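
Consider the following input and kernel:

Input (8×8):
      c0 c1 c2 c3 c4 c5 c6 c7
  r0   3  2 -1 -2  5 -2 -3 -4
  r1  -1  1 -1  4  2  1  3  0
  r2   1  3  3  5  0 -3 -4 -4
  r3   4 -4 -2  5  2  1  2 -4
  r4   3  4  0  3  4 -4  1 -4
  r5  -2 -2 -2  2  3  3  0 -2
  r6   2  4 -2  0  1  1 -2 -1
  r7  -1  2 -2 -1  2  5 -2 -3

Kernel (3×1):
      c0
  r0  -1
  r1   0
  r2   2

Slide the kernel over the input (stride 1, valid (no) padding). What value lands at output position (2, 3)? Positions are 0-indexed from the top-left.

1

The receptive field on the input at this output position is [5 / 5 / 3]. Elementwise product with the kernel and sum: 5·-1 + 3·2.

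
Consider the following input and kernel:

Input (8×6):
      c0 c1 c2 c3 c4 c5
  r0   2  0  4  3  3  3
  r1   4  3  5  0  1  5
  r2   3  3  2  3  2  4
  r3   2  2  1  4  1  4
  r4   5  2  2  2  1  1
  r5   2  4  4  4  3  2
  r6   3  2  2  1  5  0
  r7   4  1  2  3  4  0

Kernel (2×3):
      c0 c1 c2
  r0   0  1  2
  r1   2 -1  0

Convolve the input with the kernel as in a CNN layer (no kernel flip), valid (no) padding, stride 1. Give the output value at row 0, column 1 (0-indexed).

The receptive field on the input at this output position is [0 4 3 / 3 5 0]. Elementwise product with the kernel and sum: 4·1 + 3·2 + 3·2 + 5·-1.

11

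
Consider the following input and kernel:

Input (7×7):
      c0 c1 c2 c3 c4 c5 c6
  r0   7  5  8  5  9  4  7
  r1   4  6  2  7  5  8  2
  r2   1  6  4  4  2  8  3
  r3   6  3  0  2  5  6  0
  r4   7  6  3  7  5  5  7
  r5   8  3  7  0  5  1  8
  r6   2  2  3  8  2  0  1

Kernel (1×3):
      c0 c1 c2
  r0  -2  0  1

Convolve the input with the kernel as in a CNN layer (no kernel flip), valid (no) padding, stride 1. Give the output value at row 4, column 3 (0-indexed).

The receptive field on the input at this output position is [7 5 5]. Elementwise product with the kernel and sum: 7·-2 + 5·1.

-9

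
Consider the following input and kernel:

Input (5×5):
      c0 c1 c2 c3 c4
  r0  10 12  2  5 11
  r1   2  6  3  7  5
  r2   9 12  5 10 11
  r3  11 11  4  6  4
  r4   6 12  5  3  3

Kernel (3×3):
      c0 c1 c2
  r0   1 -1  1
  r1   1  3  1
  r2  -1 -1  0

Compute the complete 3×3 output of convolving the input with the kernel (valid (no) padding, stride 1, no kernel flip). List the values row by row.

Output[0,0]: The receptive field on the input at this output position is [10 12 2 / 2 6 3 / 9 12 5]. Elementwise product with the kernel and sum: 10·1 + 12·-1 + 2·1 + 2·1 + 6·3 + 3·1 + 9·-1 + 12·-1.

2 20 22
27 32 37
32 29 24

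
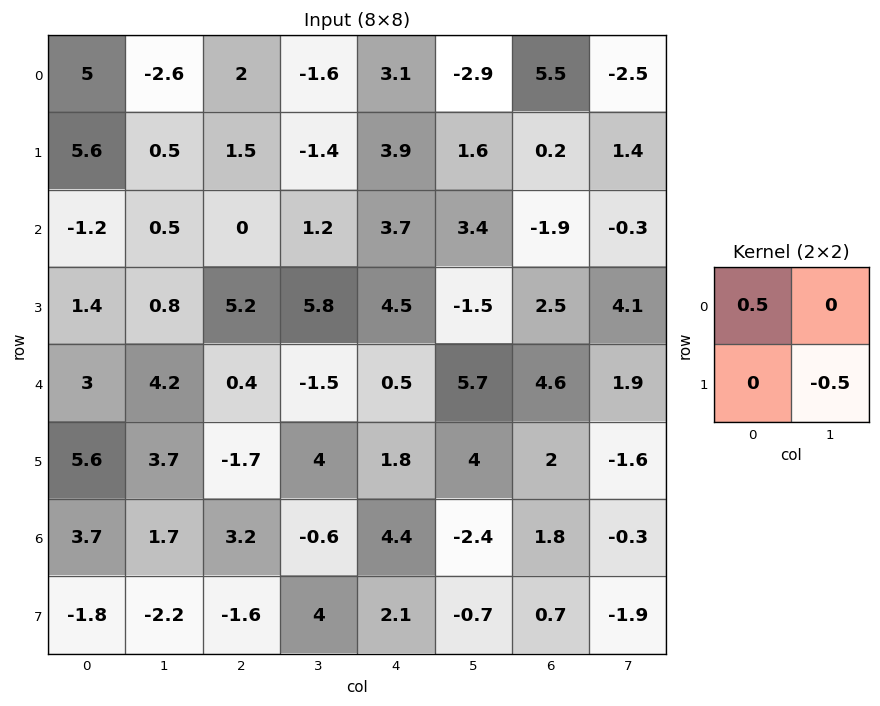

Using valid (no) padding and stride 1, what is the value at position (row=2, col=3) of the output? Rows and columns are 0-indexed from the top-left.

The receptive field on the input at this output position is [1.2 3.7 / 5.8 4.5]. Elementwise product with the kernel and sum: 1.2·0.5 + 4.5·-0.5.

-1.65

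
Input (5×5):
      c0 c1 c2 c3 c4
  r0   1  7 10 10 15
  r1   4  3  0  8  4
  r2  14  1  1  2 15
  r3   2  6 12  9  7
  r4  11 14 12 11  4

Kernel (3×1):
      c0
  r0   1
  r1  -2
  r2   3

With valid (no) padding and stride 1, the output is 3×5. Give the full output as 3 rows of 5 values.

Output[0,0]: The receptive field on the input at this output position is [1 / 4 / 14]. Elementwise product with the kernel and sum: 1·1 + 4·-2 + 14·3.

35 4 13 0 52
-18 19 34 31 -5
43 31 13 17 13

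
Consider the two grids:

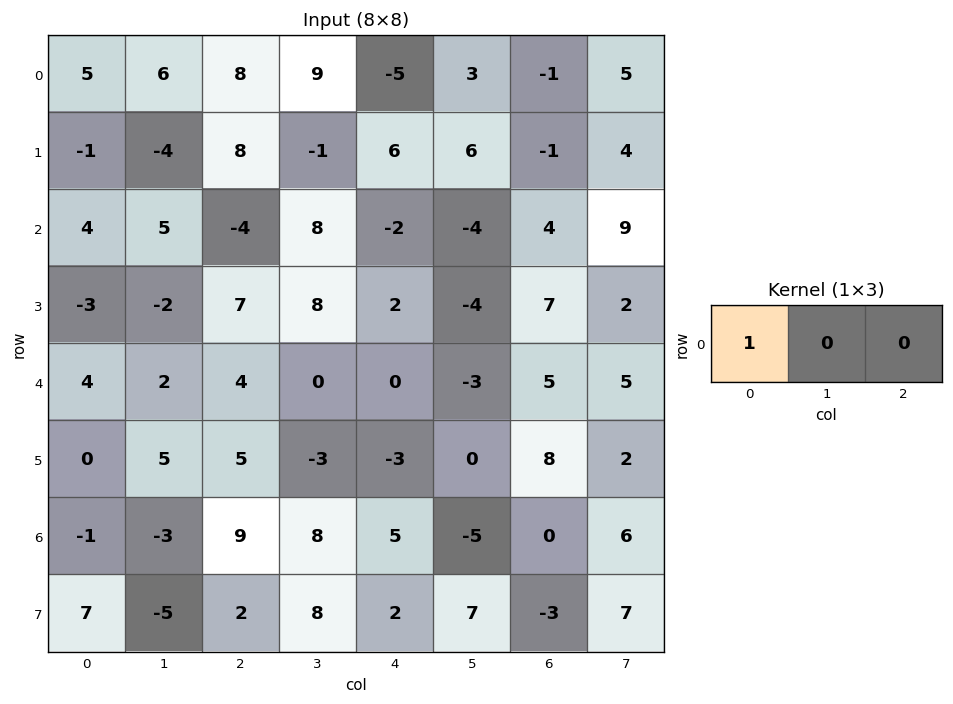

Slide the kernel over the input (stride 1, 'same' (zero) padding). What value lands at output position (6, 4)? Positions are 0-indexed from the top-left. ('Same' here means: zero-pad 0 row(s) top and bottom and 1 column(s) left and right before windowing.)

8

The receptive field on the zero-padded input at this output position is [8 5 -5]. Elementwise product with the kernel and sum: 8·1.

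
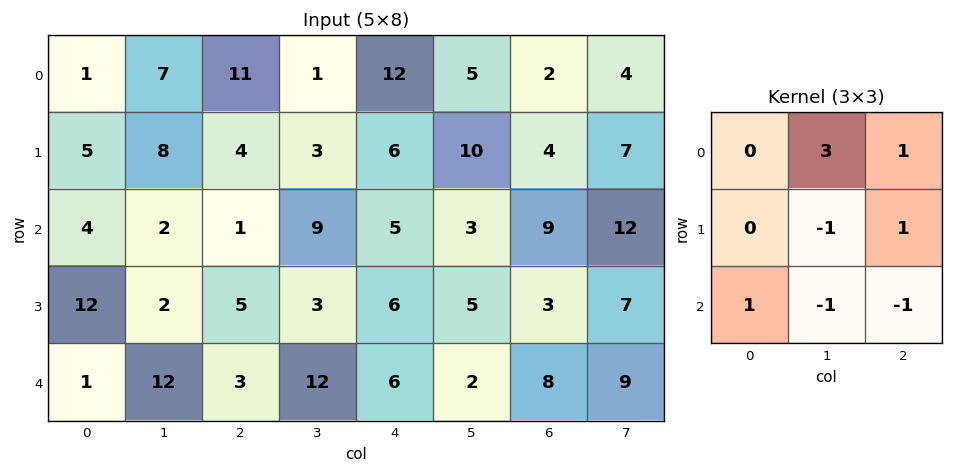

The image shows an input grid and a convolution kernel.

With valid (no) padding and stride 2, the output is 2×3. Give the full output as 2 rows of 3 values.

29 5 4
-4 20 12

Output[0,0]: The receptive field on the input at this output position is [1 7 11 / 5 8 4 / 4 2 1]. Elementwise product with the kernel and sum: 7·3 + 11·1 + 8·-1 + 4·1 + 4·1 + 2·-1 + 1·-1.
Output[0,1]: The receptive field on the input at this output position is [11 1 12 / 4 3 6 / 1 9 5]. Elementwise product with the kernel and sum: 1·3 + 12·1 + 3·-1 + 6·1 + 1·1 + 9·-1 + 5·-1.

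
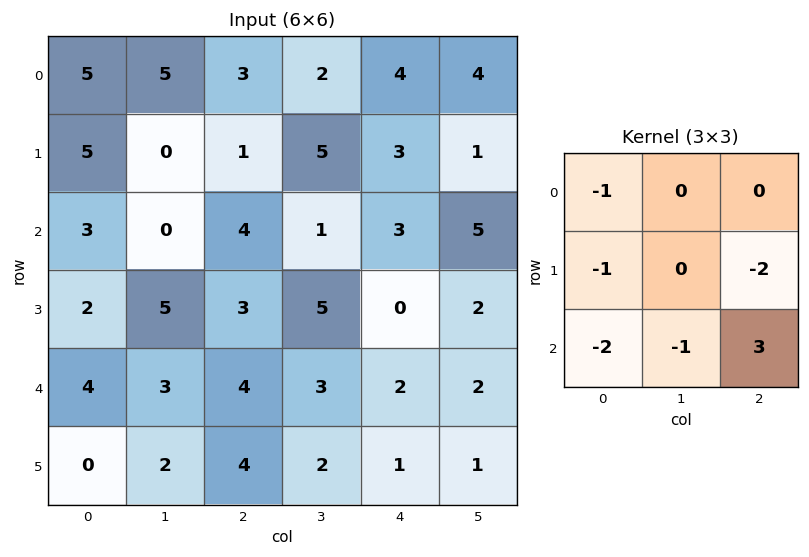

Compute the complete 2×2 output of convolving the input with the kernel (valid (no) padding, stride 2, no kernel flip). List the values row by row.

Output[0,0]: The receptive field on the input at this output position is [5 5 3 / 5 0 1 / 3 0 4]. Elementwise product with the kernel and sum: 5·-1 + 5·-1 + 1·-2 + 3·-2 + 0·-1 + 4·3.

-6 -10
-10 -12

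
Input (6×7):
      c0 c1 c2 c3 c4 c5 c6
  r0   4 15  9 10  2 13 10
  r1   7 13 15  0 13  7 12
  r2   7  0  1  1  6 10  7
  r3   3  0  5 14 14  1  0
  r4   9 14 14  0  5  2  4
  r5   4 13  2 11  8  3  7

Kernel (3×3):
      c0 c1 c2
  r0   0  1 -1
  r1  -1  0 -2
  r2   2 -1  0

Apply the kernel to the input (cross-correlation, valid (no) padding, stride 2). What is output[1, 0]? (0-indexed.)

The receptive field on the input at this output position is [7 0 1 / 3 0 5 / 9 14 14]. Elementwise product with the kernel and sum: 0·1 + 1·-1 + 3·-1 + 5·-2 + 9·2 + 14·-1.

-10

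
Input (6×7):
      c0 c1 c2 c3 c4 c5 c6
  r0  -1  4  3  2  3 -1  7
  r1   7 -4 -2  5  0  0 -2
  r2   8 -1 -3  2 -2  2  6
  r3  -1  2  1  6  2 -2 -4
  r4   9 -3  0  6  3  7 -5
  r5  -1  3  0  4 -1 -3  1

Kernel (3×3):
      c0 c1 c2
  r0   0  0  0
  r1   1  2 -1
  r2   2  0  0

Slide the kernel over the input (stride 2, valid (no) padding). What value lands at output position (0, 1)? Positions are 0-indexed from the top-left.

2

The receptive field on the input at this output position is [3 2 3 / -2 5 0 / -3 2 -2]. Elementwise product with the kernel and sum: -2·1 + 5·2 + 0·-1 + -3·2.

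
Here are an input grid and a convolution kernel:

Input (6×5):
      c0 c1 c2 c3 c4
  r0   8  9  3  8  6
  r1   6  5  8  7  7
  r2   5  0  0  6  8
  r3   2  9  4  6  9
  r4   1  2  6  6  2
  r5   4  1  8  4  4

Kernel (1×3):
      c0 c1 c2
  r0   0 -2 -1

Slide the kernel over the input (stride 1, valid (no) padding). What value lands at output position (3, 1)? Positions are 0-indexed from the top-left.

The receptive field on the input at this output position is [9 4 6]. Elementwise product with the kernel and sum: 4·-2 + 6·-1.

-14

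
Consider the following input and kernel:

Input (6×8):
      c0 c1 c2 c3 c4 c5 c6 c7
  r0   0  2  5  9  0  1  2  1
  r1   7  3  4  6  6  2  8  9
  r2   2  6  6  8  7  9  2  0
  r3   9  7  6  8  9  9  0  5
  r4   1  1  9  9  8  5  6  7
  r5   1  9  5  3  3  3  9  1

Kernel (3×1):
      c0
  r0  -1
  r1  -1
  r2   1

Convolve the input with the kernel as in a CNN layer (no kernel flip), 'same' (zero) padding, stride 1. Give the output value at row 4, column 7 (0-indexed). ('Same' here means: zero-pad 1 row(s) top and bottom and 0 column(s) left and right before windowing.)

-11

The receptive field on the zero-padded input at this output position is [5 / 7 / 1]. Elementwise product with the kernel and sum: 5·-1 + 7·-1 + 1·1.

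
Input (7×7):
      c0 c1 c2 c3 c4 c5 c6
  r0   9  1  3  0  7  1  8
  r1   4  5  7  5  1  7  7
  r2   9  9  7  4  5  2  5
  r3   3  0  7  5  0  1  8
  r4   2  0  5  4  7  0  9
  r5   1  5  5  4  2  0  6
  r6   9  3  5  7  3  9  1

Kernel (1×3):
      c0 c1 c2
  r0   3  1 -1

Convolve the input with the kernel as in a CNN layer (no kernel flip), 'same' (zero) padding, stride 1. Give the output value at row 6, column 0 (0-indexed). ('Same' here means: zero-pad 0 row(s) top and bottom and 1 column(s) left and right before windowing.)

The receptive field on the zero-padded input at this output position is [0 9 3]. Elementwise product with the kernel and sum: 0·3 + 9·1 + 3·-1.

6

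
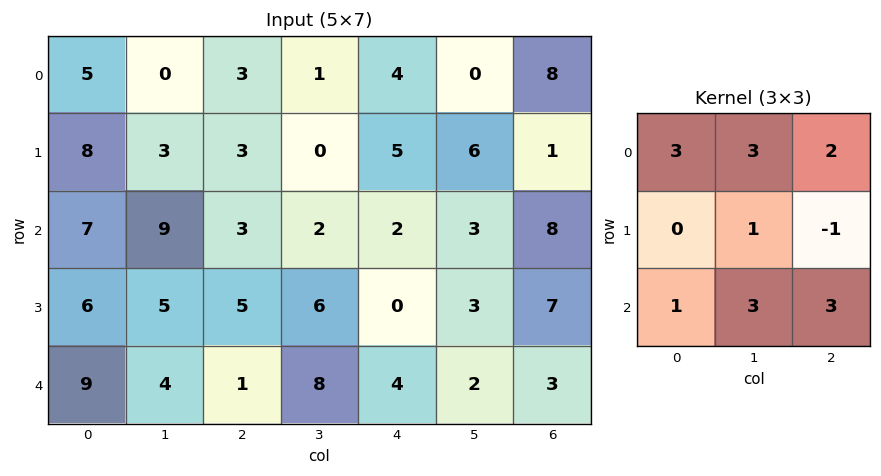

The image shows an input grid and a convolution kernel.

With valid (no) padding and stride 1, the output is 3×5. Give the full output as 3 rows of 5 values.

64 38 30 31 68
81 57 42 41 60
78 70 62 41 46

Output[0,0]: The receptive field on the input at this output position is [5 0 3 / 8 3 3 / 7 9 3]. Elementwise product with the kernel and sum: 5·3 + 0·3 + 3·2 + 3·1 + 3·-1 + 7·1 + 9·3 + 3·3.
Output[0,1]: The receptive field on the input at this output position is [0 3 1 / 3 3 0 / 9 3 2]. Elementwise product with the kernel and sum: 0·3 + 3·3 + 1·2 + 3·1 + 0·-1 + 9·1 + 3·3 + 2·3.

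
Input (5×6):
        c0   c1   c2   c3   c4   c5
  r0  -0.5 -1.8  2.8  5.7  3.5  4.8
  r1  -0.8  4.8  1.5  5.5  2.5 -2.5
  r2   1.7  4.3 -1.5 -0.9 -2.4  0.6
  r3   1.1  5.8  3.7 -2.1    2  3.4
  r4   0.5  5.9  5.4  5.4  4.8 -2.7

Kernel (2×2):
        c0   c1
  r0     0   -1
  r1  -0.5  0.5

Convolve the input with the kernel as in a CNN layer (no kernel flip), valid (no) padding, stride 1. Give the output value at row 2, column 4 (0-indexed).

The receptive field on the input at this output position is [-2.4 0.6 / 2 3.4]. Elementwise product with the kernel and sum: 0.6·-1 + 2·-0.5 + 3.4·0.5.

0.1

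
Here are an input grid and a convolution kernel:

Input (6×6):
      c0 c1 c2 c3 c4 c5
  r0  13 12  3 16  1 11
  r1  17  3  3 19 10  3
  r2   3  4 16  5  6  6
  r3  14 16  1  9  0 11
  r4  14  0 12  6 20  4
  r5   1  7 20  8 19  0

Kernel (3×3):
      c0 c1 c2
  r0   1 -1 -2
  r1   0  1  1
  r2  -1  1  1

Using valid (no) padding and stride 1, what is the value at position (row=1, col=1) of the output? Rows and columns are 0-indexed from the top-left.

-23

The receptive field on the input at this output position is [3 3 19 / 4 16 5 / 16 1 9]. Elementwise product with the kernel and sum: 3·1 + 3·-1 + 19·-2 + 16·1 + 5·1 + 16·-1 + 1·1 + 9·1.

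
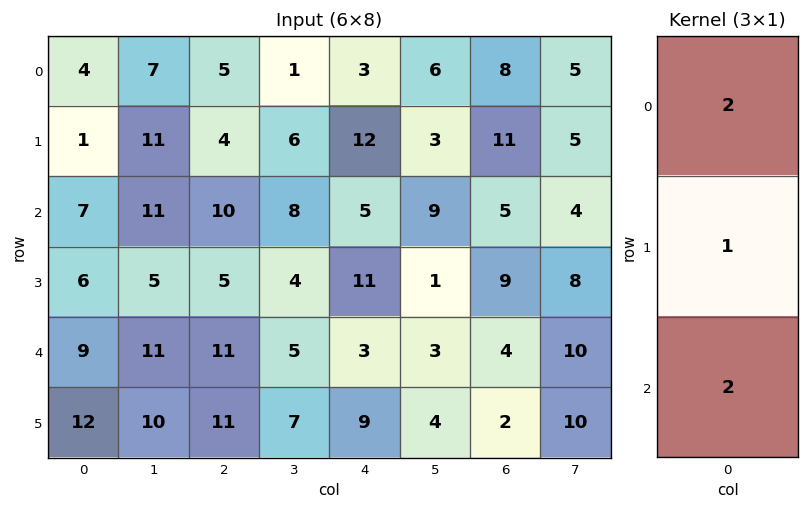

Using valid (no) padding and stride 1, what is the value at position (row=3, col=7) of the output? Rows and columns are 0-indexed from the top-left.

The receptive field on the input at this output position is [8 / 10 / 10]. Elementwise product with the kernel and sum: 8·2 + 10·1 + 10·2.

46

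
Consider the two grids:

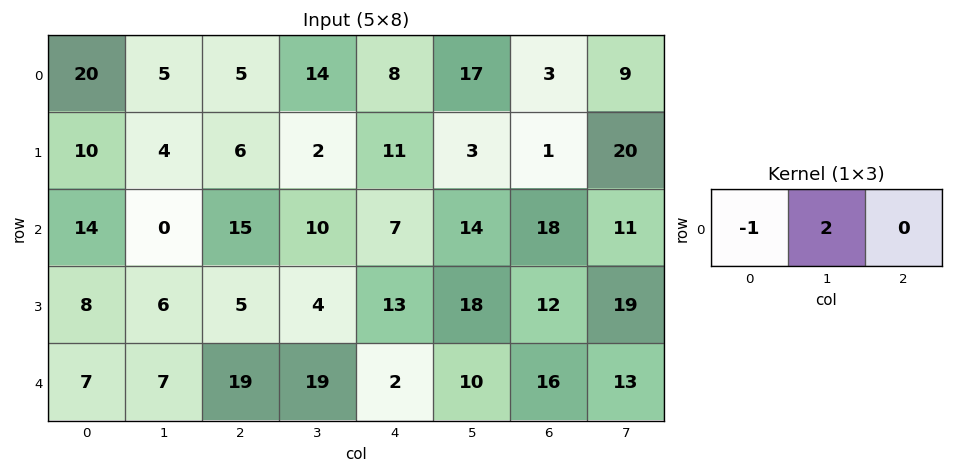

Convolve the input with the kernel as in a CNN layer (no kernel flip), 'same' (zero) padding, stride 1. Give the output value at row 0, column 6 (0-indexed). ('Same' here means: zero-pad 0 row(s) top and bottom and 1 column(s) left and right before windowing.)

The receptive field on the zero-padded input at this output position is [17 3 9]. Elementwise product with the kernel and sum: 17·-1 + 3·2.

-11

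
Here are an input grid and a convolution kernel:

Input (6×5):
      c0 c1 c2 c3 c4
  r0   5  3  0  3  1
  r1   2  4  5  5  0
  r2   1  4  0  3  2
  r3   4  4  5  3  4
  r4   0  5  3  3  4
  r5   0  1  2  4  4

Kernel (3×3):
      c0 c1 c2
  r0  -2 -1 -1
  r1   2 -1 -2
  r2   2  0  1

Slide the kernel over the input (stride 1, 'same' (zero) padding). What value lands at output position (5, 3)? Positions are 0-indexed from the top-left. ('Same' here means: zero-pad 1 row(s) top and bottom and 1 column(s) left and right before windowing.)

-21

The receptive field on the zero-padded input at this output position is [3 3 4 / 2 4 4 / 0 0 0]. Elementwise product with the kernel and sum: 3·-2 + 3·-1 + 4·-1 + 2·2 + 4·-1 + 4·-2 + 0·2 + 0·1.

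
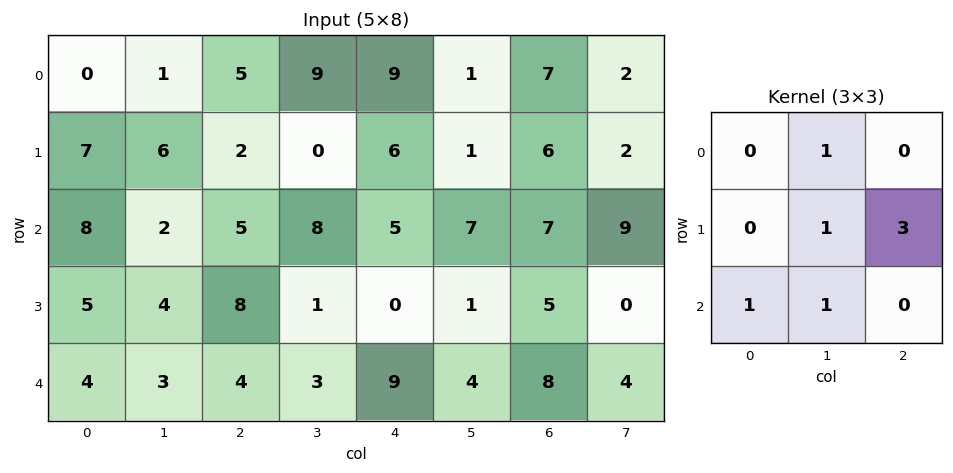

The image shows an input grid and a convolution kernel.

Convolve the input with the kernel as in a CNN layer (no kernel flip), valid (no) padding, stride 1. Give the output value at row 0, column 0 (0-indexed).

The receptive field on the input at this output position is [0 1 5 / 7 6 2 / 8 2 5]. Elementwise product with the kernel and sum: 1·1 + 6·1 + 2·3 + 8·1 + 2·1.

23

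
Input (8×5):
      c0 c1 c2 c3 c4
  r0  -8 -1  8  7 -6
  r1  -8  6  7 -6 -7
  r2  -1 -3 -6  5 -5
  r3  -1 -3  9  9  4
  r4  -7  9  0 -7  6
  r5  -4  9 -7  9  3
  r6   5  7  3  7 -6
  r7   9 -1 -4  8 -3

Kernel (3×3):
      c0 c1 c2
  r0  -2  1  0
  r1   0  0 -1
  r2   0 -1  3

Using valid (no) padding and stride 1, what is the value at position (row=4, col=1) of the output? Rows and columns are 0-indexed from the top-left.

-9

The receptive field on the input at this output position is [9 0 -7 / 9 -7 9 / 7 3 7]. Elementwise product with the kernel and sum: 9·-2 + 0·1 + 9·-1 + 3·-1 + 7·3.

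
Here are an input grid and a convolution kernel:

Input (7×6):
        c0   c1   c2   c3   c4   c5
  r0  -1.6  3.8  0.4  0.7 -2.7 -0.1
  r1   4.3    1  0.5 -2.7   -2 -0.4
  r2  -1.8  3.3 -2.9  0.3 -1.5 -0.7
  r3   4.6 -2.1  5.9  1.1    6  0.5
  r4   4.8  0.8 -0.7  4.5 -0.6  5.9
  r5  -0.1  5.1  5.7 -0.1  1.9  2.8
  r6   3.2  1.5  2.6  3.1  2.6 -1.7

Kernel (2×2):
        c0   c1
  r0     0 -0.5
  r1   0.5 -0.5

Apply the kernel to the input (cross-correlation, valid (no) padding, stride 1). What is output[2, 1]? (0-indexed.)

The receptive field on the input at this output position is [3.3 -2.9 / -2.1 5.9]. Elementwise product with the kernel and sum: -2.9·-0.5 + -2.1·0.5 + 5.9·-0.5.

-2.55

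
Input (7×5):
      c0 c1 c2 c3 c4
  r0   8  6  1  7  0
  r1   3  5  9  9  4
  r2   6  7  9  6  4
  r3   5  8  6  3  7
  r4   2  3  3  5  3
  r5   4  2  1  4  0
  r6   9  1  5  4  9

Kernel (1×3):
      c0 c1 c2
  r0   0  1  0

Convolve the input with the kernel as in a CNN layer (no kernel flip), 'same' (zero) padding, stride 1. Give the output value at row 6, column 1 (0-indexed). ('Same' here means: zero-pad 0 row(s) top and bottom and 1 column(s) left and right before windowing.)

The receptive field on the zero-padded input at this output position is [9 1 5]. Elementwise product with the kernel and sum: 1·1.

1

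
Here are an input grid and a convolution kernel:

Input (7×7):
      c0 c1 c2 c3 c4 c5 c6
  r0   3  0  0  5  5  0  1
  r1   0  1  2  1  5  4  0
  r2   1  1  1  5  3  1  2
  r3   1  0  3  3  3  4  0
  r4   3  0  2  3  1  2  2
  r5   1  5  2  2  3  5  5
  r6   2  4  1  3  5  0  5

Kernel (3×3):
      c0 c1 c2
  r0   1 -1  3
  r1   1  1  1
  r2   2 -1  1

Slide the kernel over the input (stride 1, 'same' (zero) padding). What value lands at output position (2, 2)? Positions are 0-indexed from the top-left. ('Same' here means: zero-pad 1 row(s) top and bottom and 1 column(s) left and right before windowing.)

The receptive field on the zero-padded input at this output position is [1 2 1 / 1 1 5 / 0 3 3]. Elementwise product with the kernel and sum: 1·1 + 2·-1 + 1·3 + 1·1 + 1·1 + 5·1 + 0·2 + 3·-1 + 3·1.

9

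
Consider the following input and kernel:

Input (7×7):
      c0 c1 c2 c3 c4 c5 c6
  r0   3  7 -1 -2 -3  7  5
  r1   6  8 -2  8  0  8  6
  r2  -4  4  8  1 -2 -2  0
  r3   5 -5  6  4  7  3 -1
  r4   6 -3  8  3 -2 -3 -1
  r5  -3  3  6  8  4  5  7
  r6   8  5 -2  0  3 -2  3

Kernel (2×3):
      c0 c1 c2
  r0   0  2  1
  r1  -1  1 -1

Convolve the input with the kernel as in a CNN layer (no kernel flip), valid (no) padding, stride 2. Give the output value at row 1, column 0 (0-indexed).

The receptive field on the input at this output position is [-4 4 8 / 5 -5 6]. Elementwise product with the kernel and sum: 4·2 + 8·1 + 5·-1 + -5·1 + 6·-1.

0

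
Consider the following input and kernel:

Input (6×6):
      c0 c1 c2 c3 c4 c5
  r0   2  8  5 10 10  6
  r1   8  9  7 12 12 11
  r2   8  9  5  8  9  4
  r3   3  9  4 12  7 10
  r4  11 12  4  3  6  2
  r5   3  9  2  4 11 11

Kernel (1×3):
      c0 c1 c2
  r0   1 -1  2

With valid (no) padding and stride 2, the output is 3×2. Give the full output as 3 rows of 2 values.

Output[0,0]: The receptive field on the input at this output position is [2 8 5]. Elementwise product with the kernel and sum: 2·1 + 8·-1 + 5·2.
Output[0,1]: The receptive field on the input at this output position is [5 10 10]. Elementwise product with the kernel and sum: 5·1 + 10·-1 + 10·2.

4 15
9 15
7 13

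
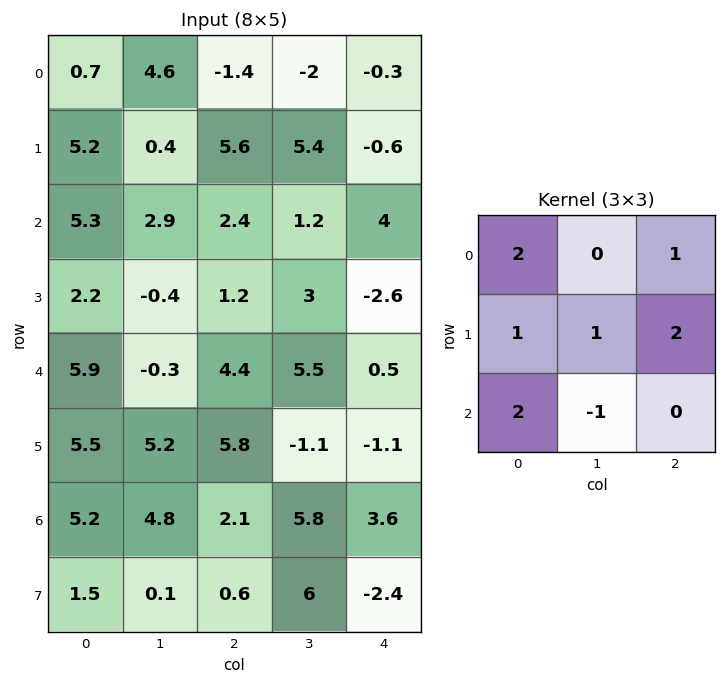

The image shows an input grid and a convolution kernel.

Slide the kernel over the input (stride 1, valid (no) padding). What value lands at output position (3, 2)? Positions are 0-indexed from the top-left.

23.4

The receptive field on the input at this output position is [1.2 3 -2.6 / 4.4 5.5 0.5 / 5.8 -1.1 -1.1]. Elementwise product with the kernel and sum: 1.2·2 + -2.6·1 + 4.4·1 + 5.5·1 + 0.5·2 + 5.8·2 + -1.1·-1.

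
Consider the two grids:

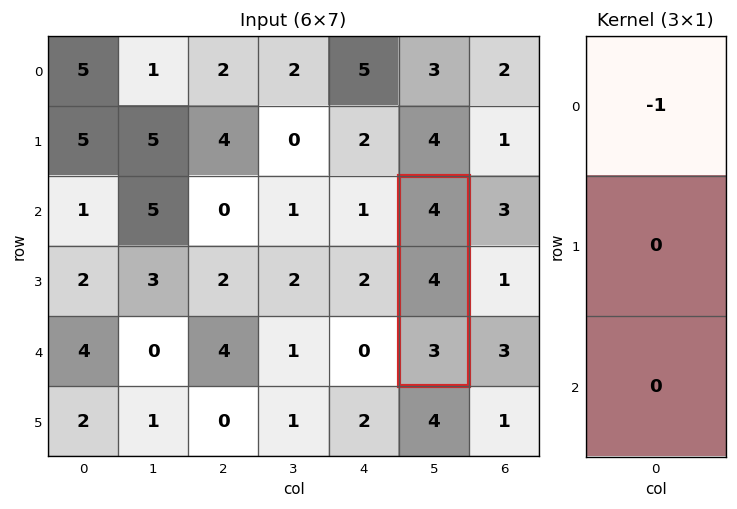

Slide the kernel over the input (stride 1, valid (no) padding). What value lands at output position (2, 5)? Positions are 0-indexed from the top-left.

-4

The receptive field on the input at this output position is [4 / 4 / 3]. Elementwise product with the kernel and sum: 4·-1.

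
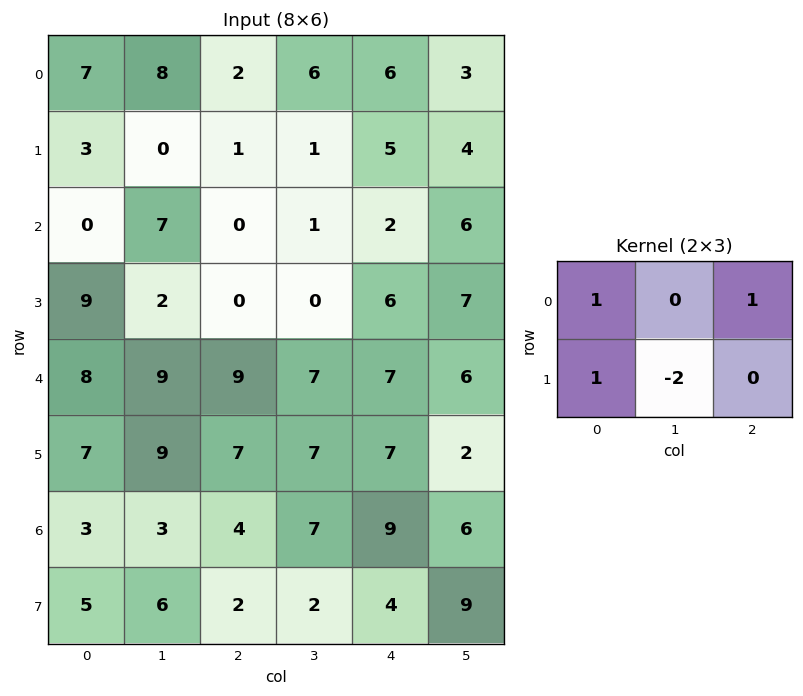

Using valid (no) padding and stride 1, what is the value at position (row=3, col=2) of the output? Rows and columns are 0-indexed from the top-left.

1

The receptive field on the input at this output position is [0 0 6 / 9 7 7]. Elementwise product with the kernel and sum: 0·1 + 6·1 + 9·1 + 7·-2.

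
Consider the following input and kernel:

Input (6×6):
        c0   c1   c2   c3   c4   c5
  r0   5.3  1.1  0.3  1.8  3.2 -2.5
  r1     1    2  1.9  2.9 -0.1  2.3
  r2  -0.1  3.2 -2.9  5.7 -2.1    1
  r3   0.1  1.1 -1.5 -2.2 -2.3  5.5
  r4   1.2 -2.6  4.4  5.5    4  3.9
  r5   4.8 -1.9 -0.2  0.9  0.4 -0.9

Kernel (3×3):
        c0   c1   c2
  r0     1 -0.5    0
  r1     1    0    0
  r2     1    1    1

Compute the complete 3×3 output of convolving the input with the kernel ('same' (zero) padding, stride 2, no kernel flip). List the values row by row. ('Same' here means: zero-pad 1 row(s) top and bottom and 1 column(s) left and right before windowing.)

Output[0,0]: The receptive field on the zero-padded input at this output position is [0 0 0 / 0 5.3 1.1 / 0 1 2]. Elementwise product with the kernel and sum: 0·1 + 0·-0.5 + 0·1 + 0·1 + 1·1 + 2·1.

3 7.9 6.9
0.7 1.65 9.65
2.85 -1.95 4.85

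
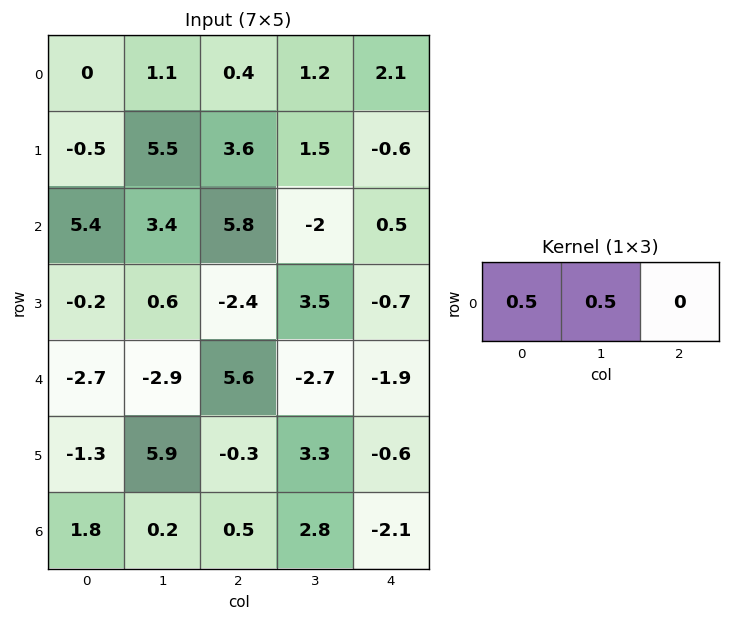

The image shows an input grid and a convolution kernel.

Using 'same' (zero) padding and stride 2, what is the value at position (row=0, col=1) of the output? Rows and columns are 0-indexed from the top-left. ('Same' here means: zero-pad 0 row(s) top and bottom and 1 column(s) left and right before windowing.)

0.75

The receptive field on the zero-padded input at this output position is [1.1 0.4 1.2]. Elementwise product with the kernel and sum: 1.1·0.5 + 0.4·0.5.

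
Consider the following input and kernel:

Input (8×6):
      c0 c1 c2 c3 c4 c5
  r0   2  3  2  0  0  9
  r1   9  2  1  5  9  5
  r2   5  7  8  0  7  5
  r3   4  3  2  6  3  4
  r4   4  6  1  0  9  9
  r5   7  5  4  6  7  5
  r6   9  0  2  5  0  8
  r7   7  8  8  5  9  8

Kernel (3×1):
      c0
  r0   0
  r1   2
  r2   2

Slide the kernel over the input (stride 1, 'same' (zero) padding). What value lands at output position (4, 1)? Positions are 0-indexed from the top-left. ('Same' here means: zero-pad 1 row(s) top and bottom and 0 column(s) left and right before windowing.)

22

The receptive field on the zero-padded input at this output position is [3 / 6 / 5]. Elementwise product with the kernel and sum: 6·2 + 5·2.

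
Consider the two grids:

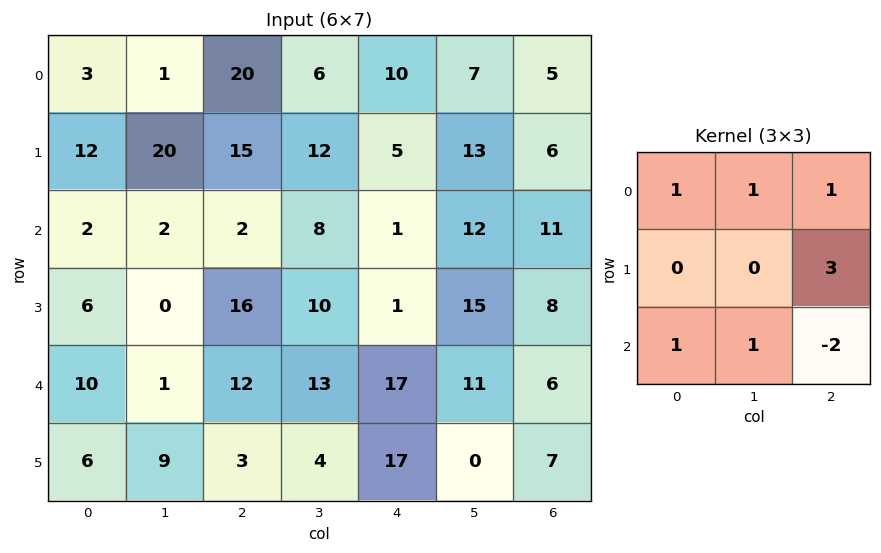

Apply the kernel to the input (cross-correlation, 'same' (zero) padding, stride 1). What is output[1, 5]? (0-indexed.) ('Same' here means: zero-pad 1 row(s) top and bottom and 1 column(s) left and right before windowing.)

31

The receptive field on the zero-padded input at this output position is [10 7 5 / 5 13 6 / 1 12 11]. Elementwise product with the kernel and sum: 10·1 + 7·1 + 5·1 + 6·3 + 1·1 + 12·1 + 11·-2.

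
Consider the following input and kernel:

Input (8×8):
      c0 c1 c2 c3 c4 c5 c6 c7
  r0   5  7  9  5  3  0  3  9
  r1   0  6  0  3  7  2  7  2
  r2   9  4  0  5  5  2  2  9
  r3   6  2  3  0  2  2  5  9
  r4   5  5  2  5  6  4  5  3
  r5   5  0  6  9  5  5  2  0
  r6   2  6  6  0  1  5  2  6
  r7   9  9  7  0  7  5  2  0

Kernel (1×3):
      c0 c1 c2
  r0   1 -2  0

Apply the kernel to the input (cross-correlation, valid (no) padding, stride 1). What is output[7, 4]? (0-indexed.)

-3

The receptive field on the input at this output position is [7 5 2]. Elementwise product with the kernel and sum: 7·1 + 5·-2.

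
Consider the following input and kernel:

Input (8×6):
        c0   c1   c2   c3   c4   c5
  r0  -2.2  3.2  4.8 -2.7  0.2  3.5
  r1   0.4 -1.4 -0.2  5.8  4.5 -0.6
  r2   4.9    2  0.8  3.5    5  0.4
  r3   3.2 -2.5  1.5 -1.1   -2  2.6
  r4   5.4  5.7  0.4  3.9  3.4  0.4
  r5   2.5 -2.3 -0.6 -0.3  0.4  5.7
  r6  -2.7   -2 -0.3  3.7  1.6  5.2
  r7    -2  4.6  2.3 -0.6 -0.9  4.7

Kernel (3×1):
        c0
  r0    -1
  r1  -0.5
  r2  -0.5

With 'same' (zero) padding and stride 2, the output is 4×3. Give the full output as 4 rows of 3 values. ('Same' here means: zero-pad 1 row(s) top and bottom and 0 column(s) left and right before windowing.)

Output[0,0]: The receptive field on the zero-padded input at this output position is [0 / -2.2 / 0.4]. Elementwise product with the kernel and sum: 0·-1 + -2.2·-0.5 + 0.4·-0.5.
Output[0,1]: The receptive field on the zero-padded input at this output position is [0 / 4.8 / -0.2]. Elementwise product with the kernel and sum: 0·-1 + 4.8·-0.5 + -0.2·-0.5.

0.9 -2.3 -2.35
-4.45 -0.95 -6
-7.15 -1.4 0.1
-0.15 -0.4 -0.75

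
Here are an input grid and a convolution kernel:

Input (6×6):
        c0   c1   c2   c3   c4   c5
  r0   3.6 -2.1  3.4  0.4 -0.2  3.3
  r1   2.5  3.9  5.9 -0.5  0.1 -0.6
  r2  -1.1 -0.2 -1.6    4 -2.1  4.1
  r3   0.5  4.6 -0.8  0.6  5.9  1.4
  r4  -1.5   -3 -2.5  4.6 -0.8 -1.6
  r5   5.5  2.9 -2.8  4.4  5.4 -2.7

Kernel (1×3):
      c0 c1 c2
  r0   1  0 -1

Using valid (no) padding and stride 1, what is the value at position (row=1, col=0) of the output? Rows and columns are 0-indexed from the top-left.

-3.4

The receptive field on the input at this output position is [2.5 3.9 5.9]. Elementwise product with the kernel and sum: 2.5·1 + 5.9·-1.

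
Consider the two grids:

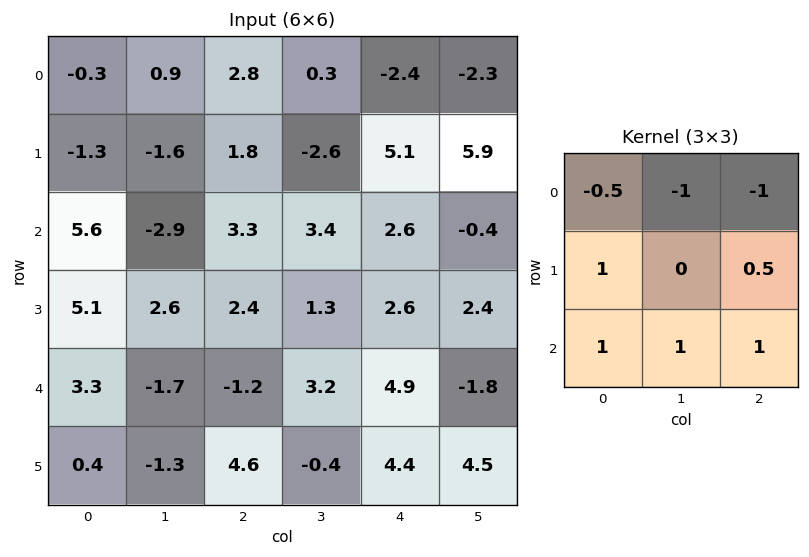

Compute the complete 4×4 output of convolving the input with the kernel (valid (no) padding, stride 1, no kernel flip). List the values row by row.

Output[0,0]: The receptive field on the input at this output position is [-0.3 0.9 2.8 / -1.3 -1.6 1.8 / 5.6 -2.9 3.3]. Elementwise product with the kernel and sum: -0.3·-0.5 + 0.9·-1 + 2.8·-1 + -1.3·1 + 1.8·0.5 + 5.6·1 + -2.9·1 + 3.3·1.

2.05 -2.65 14.35 10.5
17.8 6.7 7.5 -0.2
3.5 -1.7 2.95 4.9
-1.15 -2.2 4.75 5.15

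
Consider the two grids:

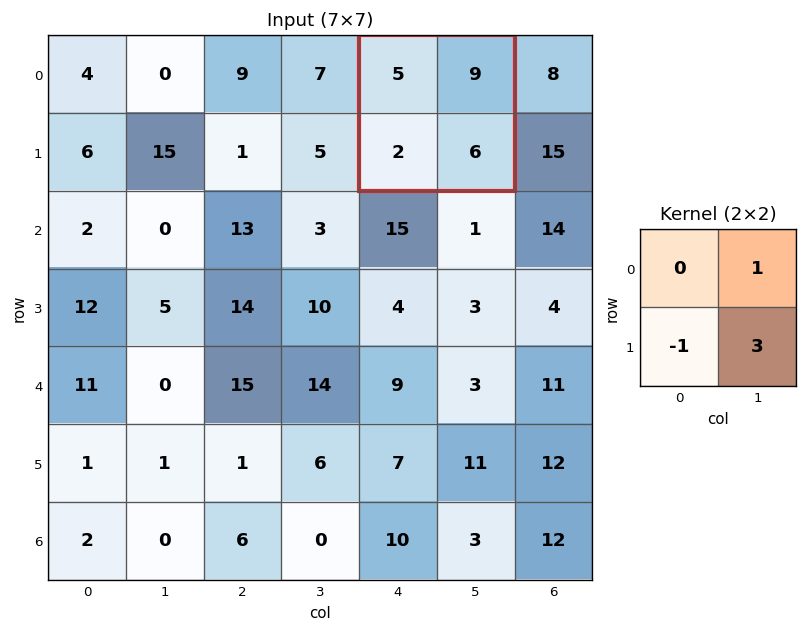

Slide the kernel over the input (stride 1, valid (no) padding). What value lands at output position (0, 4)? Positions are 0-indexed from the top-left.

The receptive field on the input at this output position is [5 9 / 2 6]. Elementwise product with the kernel and sum: 9·1 + 2·-1 + 6·3.

25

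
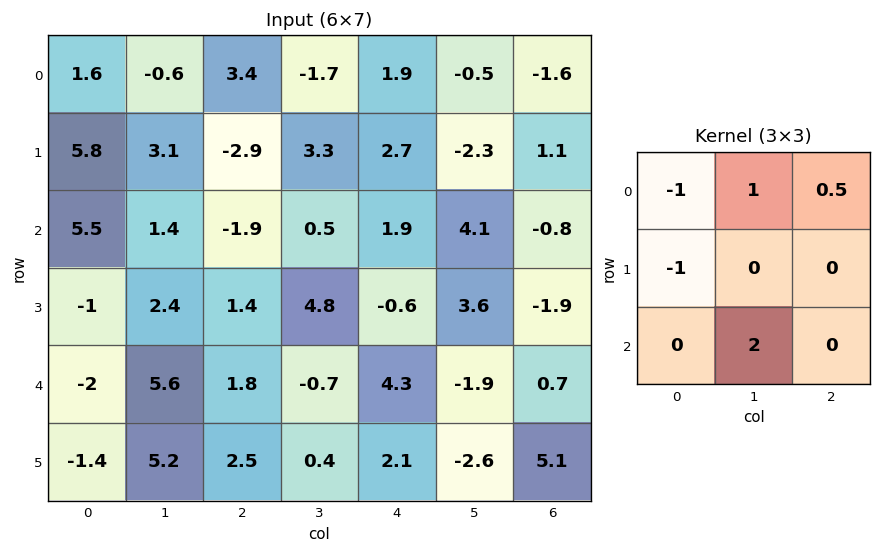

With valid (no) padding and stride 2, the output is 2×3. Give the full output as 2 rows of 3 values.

-3.5 -0.25 2.3
7.15 0.55 -1.4

Output[0,0]: The receptive field on the input at this output position is [1.6 -0.6 3.4 / 5.8 3.1 -2.9 / 5.5 1.4 -1.9]. Elementwise product with the kernel and sum: 1.6·-1 + -0.6·1 + 3.4·0.5 + 5.8·-1 + 1.4·2.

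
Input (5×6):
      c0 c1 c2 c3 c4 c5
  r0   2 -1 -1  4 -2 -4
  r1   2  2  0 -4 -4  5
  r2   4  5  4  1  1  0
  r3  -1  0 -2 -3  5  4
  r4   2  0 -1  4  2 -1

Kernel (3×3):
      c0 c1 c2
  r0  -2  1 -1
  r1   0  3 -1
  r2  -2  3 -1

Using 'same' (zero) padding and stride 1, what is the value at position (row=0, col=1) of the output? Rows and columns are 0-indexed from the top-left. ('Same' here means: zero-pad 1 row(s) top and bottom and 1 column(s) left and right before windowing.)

0

The receptive field on the zero-padded input at this output position is [0 0 0 / 2 -1 -1 / 2 2 0]. Elementwise product with the kernel and sum: 0·-2 + 0·1 + 0·-1 + -1·3 + -1·-1 + 2·-2 + 2·3 + 0·-1.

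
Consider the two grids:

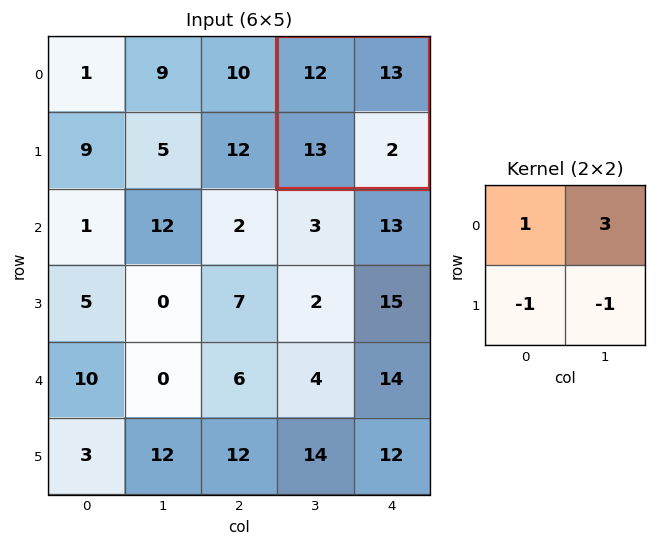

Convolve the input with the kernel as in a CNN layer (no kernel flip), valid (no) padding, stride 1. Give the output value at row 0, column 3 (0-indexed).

36

The receptive field on the input at this output position is [12 13 / 13 2]. Elementwise product with the kernel and sum: 12·1 + 13·3 + 13·-1 + 2·-1.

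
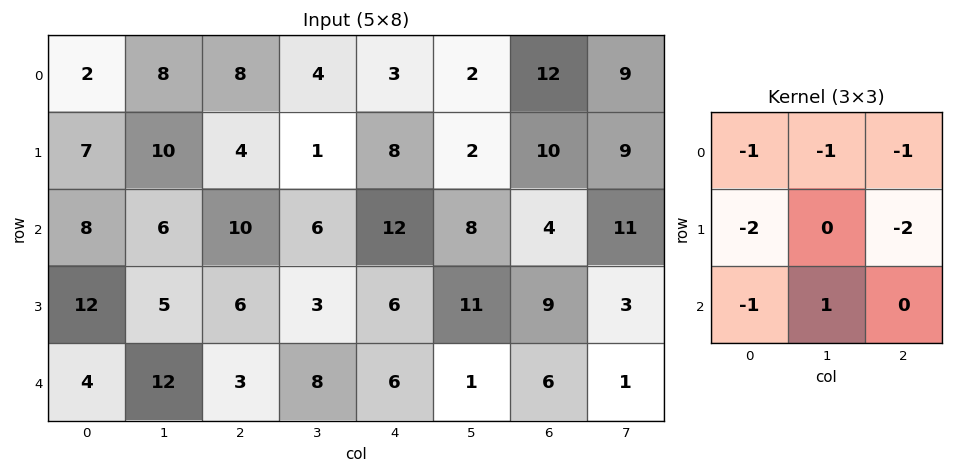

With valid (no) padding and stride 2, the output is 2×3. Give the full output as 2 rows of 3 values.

-42 -43 -57
-52 -47 -59

Output[0,0]: The receptive field on the input at this output position is [2 8 8 / 7 10 4 / 8 6 10]. Elementwise product with the kernel and sum: 2·-1 + 8·-1 + 8·-1 + 7·-2 + 4·-2 + 8·-1 + 6·1.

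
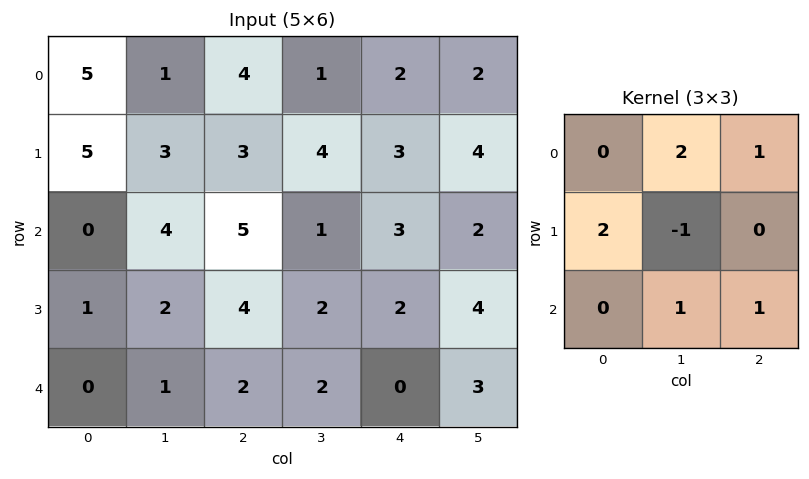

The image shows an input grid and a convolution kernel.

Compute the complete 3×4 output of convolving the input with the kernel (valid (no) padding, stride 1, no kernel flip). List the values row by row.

Output[0,0]: The receptive field on the input at this output position is [5 1 4 / 5 3 3 / 0 4 5]. Elementwise product with the kernel and sum: 1·2 + 4·1 + 5·2 + 3·-1 + 4·1 + 5·1.

22 18 10 16
11 19 24 15
16 15 13 13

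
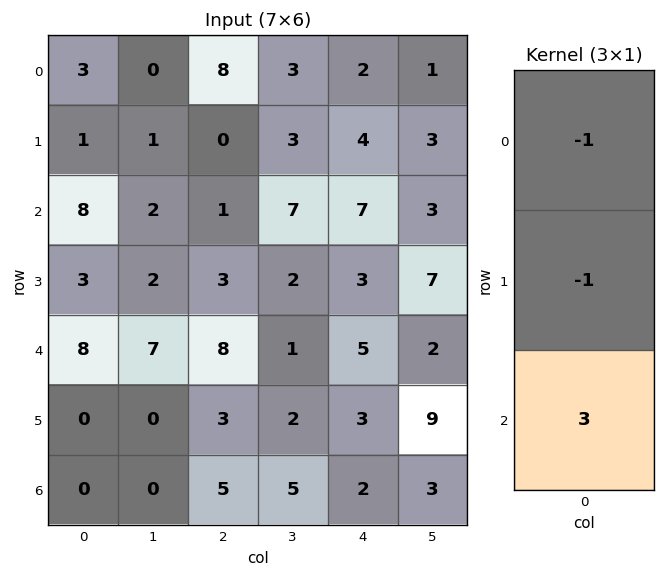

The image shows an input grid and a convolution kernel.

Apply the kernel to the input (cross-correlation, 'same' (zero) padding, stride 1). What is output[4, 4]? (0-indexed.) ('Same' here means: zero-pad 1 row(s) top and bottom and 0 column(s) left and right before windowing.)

The receptive field on the zero-padded input at this output position is [3 / 5 / 3]. Elementwise product with the kernel and sum: 3·-1 + 5·-1 + 3·3.

1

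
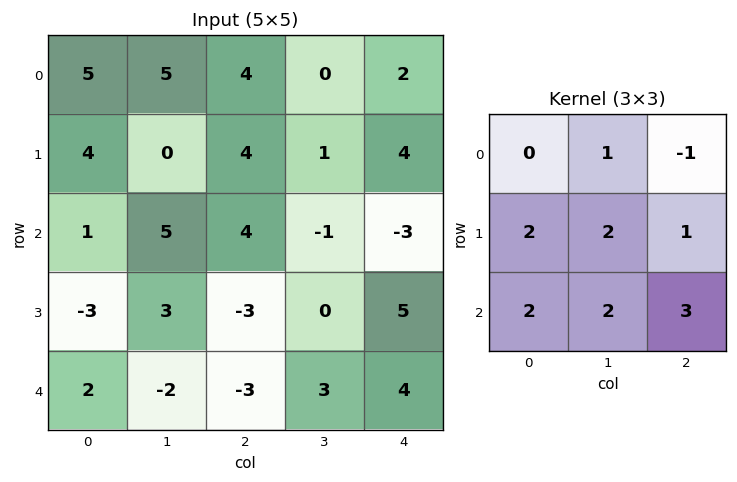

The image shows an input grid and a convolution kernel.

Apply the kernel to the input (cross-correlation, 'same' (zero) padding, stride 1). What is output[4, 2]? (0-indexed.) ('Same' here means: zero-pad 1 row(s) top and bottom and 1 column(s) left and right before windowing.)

-10

The receptive field on the zero-padded input at this output position is [3 -3 0 / -2 -3 3 / 0 0 0]. Elementwise product with the kernel and sum: -3·1 + 0·-1 + -2·2 + -3·2 + 3·1 + 0·2 + 0·2 + 0·3.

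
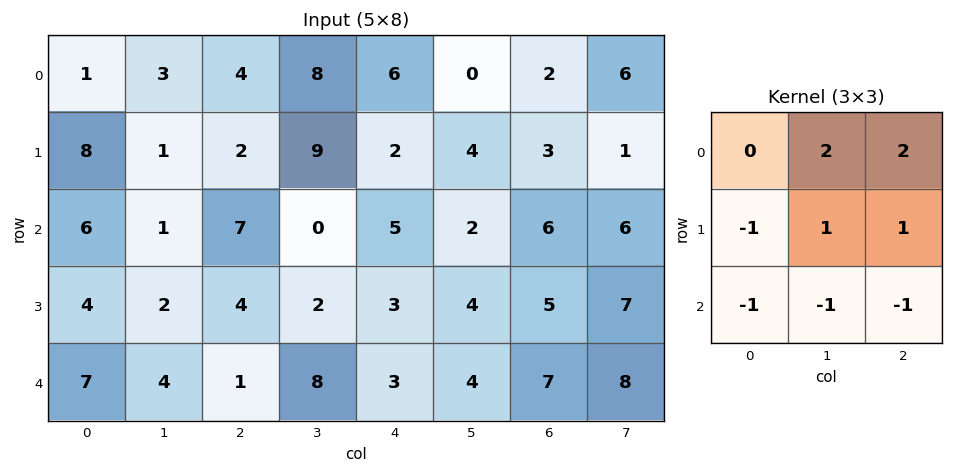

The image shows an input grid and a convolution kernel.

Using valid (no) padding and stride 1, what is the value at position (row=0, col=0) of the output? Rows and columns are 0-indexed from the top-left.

The receptive field on the input at this output position is [1 3 4 / 8 1 2 / 6 1 7]. Elementwise product with the kernel and sum: 3·2 + 4·2 + 8·-1 + 1·1 + 2·1 + 6·-1 + 1·-1 + 7·-1.

-5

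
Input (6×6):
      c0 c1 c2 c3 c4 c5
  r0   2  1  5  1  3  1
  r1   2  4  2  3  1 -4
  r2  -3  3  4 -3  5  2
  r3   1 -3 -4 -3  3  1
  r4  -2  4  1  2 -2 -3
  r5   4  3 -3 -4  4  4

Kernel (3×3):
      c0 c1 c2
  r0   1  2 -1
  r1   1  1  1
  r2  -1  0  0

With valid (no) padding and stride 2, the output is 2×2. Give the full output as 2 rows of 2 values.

Output[0,0]: The receptive field on the input at this output position is [2 1 5 / 2 4 2 / -3 3 4]. Elementwise product with the kernel and sum: 2·1 + 1·2 + 5·-1 + 2·1 + 4·1 + 2·1 + -3·-1.
Output[0,1]: The receptive field on the input at this output position is [5 1 3 / 2 3 1 / 4 -3 5]. Elementwise product with the kernel and sum: 5·1 + 1·2 + 3·-1 + 2·1 + 3·1 + 1·1 + 4·-1.

10 6
-5 -12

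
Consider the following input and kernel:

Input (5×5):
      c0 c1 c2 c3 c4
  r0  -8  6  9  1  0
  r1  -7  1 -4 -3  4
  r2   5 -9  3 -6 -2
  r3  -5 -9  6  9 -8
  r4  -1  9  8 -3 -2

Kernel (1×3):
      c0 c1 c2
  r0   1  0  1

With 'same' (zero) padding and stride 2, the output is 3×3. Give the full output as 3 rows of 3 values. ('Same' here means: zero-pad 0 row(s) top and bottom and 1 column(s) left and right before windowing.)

6 7 1
-9 -15 -6
9 6 -3

Output[0,0]: The receptive field on the zero-padded input at this output position is [0 -8 6]. Elementwise product with the kernel and sum: 0·1 + 6·1.
Output[0,1]: The receptive field on the zero-padded input at this output position is [6 9 1]. Elementwise product with the kernel and sum: 6·1 + 1·1.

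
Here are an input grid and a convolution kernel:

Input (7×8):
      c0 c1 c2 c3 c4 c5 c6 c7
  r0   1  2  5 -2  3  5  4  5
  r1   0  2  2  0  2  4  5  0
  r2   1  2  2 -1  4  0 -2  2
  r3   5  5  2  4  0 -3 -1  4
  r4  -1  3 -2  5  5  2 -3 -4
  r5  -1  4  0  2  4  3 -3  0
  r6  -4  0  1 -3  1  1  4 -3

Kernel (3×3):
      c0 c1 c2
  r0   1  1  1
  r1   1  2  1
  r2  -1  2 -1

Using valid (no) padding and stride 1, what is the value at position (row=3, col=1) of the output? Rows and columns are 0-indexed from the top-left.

The receptive field on the input at this output position is [5 2 4 / 3 -2 5 / 4 0 2]. Elementwise product with the kernel and sum: 5·1 + 2·1 + 4·1 + 3·1 + -2·2 + 5·1 + 4·-1 + 0·2 + 2·-1.

9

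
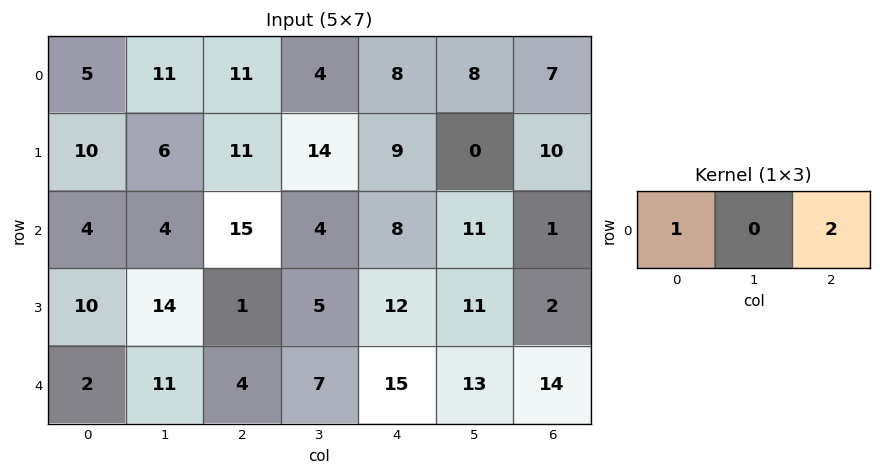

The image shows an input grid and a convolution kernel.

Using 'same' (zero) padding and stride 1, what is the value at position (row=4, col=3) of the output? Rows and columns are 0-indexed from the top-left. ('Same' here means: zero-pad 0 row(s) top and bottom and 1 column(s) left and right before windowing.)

The receptive field on the zero-padded input at this output position is [4 7 15]. Elementwise product with the kernel and sum: 4·1 + 15·2.

34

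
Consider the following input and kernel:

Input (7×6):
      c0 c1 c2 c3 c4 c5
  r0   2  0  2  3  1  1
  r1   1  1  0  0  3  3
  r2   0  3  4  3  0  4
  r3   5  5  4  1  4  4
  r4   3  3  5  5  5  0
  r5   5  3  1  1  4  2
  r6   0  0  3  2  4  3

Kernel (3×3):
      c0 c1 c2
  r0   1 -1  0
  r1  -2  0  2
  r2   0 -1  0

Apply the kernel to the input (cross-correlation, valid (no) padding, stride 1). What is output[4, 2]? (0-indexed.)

The receptive field on the input at this output position is [5 5 5 / 1 1 4 / 3 2 4]. Elementwise product with the kernel and sum: 5·1 + 5·-1 + 1·-2 + 4·2 + 2·-1.

4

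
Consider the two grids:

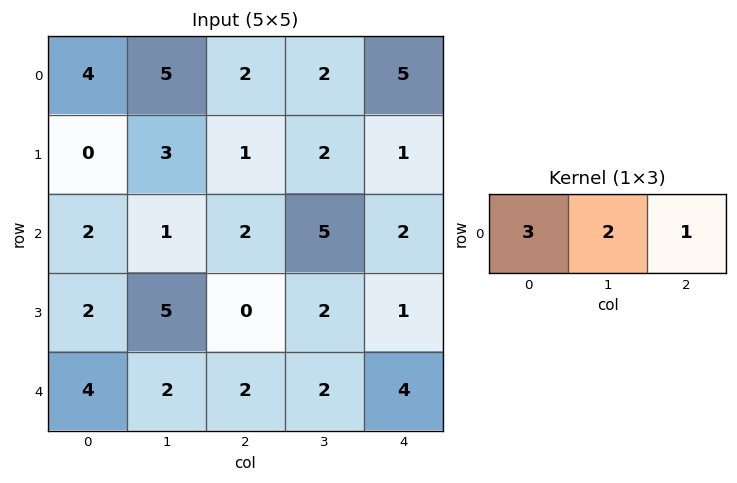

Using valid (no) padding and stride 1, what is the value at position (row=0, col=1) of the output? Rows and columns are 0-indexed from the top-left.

The receptive field on the input at this output position is [5 2 2]. Elementwise product with the kernel and sum: 5·3 + 2·2 + 2·1.

21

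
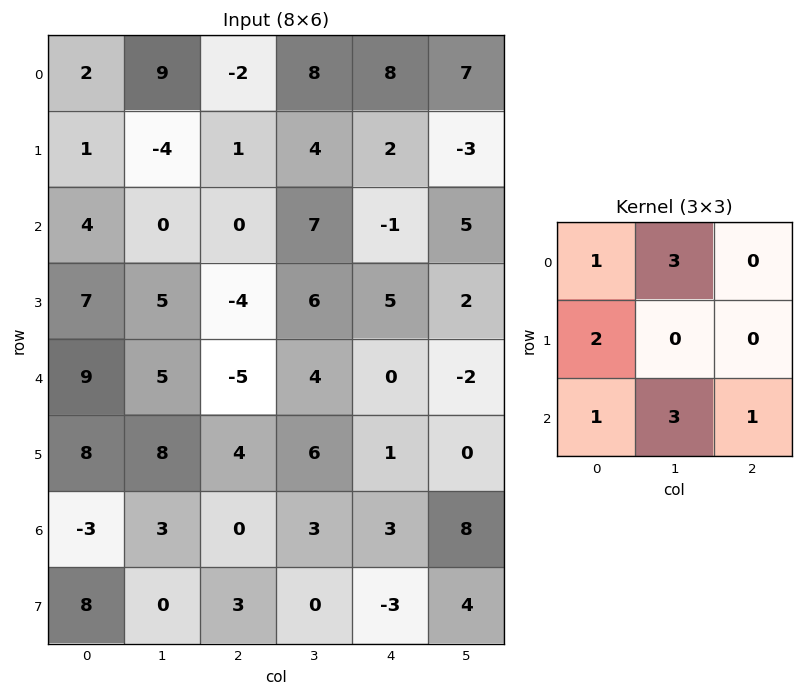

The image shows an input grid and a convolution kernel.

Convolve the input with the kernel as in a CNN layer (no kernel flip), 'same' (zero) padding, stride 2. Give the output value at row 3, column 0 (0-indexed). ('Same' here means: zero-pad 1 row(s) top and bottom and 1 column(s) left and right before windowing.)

The receptive field on the zero-padded input at this output position is [0 8 8 / 0 -3 3 / 0 8 0]. Elementwise product with the kernel and sum: 0·1 + 8·3 + 0·2 + 0·1 + 8·3 + 0·1.

48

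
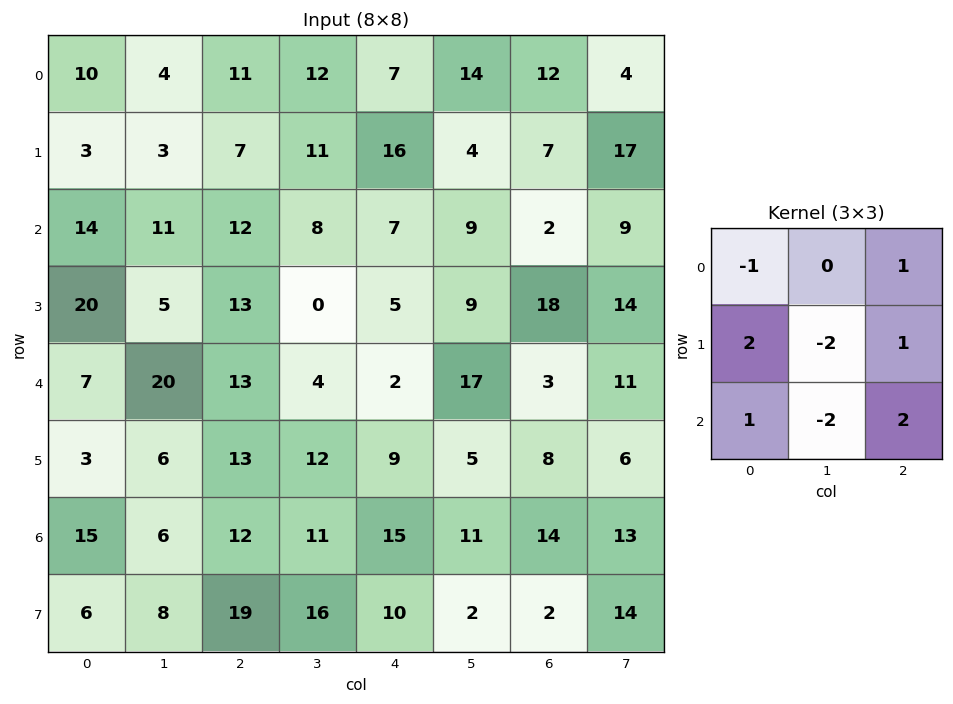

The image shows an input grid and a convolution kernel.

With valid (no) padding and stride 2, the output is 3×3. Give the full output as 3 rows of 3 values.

Output[0,0]: The receptive field on the input at this output position is [10 4 11 / 3 3 7 / 14 11 12]. Elementwise product with the kernel and sum: 10·-1 + 11·1 + 3·2 + 3·-2 + 7·1 + 14·1 + 11·-2 + 12·2.
Output[0,1]: The receptive field on the input at this output position is [11 12 7 / 7 11 16 / 12 8 7]. Elementwise product with the kernel and sum: 11·-1 + 7·1 + 7·2 + 11·-2 + 16·1 + 12·1 + 8·-2 + 7·2.

24 14 29
34 35 -21
40 20 38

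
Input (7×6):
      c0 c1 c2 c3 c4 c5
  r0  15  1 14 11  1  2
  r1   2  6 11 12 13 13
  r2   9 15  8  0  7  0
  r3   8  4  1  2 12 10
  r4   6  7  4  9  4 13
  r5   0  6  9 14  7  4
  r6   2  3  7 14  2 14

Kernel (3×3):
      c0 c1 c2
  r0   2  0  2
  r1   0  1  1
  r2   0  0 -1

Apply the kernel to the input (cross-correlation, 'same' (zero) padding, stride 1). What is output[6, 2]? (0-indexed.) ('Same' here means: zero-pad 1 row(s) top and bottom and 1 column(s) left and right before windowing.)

The receptive field on the zero-padded input at this output position is [6 9 14 / 3 7 14 / 0 0 0]. Elementwise product with the kernel and sum: 6·2 + 14·2 + 7·1 + 14·1 + 0·-1.

61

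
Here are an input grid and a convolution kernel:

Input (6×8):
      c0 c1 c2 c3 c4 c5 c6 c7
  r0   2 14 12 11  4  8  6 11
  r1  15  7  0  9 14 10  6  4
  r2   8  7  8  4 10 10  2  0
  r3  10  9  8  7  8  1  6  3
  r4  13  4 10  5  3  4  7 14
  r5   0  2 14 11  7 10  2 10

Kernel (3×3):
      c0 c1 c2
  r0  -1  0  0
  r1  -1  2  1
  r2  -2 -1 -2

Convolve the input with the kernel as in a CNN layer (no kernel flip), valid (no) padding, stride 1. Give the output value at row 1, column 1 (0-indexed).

-34

The receptive field on the input at this output position is [7 0 9 / 7 8 4 / 9 8 7]. Elementwise product with the kernel and sum: 7·-1 + 7·-1 + 8·2 + 4·1 + 9·-2 + 8·-1 + 7·-2.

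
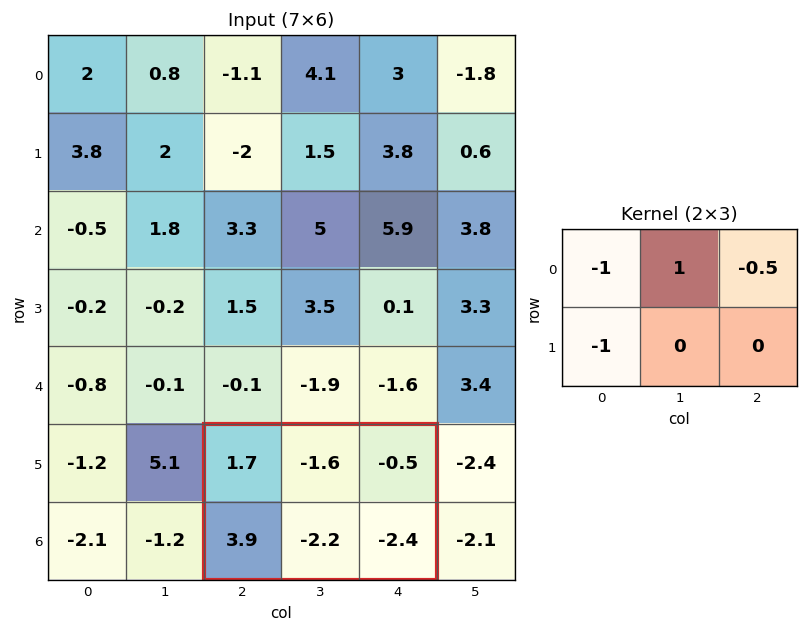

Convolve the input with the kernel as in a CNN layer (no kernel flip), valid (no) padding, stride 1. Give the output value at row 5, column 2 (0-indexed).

The receptive field on the input at this output position is [1.7 -1.6 -0.5 / 3.9 -2.2 -2.4]. Elementwise product with the kernel and sum: 1.7·-1 + -1.6·1 + -0.5·-0.5 + 3.9·-1.

-6.95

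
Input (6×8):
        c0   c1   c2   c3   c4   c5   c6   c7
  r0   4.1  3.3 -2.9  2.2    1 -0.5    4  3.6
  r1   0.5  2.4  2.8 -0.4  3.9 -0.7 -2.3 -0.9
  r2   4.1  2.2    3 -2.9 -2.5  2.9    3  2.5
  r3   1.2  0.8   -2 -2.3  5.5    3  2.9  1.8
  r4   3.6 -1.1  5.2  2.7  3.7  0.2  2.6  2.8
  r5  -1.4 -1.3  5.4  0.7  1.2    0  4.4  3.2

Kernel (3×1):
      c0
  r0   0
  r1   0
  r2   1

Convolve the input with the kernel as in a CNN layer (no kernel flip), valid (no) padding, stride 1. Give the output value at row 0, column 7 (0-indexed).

The receptive field on the input at this output position is [3.6 / -0.9 / 2.5]. Elementwise product with the kernel and sum: 2.5·1.

2.5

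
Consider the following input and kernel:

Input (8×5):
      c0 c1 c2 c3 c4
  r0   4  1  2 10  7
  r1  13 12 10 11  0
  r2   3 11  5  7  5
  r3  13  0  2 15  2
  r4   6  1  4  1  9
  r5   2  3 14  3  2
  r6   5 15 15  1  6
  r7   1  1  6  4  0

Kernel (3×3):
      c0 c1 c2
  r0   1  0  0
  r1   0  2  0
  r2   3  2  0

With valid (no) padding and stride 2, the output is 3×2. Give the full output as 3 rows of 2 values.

59 53
23 49
57 57

Output[0,0]: The receptive field on the input at this output position is [4 1 2 / 13 12 10 / 3 11 5]. Elementwise product with the kernel and sum: 4·1 + 12·2 + 3·3 + 11·2.
Output[0,1]: The receptive field on the input at this output position is [2 10 7 / 10 11 0 / 5 7 5]. Elementwise product with the kernel and sum: 2·1 + 11·2 + 5·3 + 7·2.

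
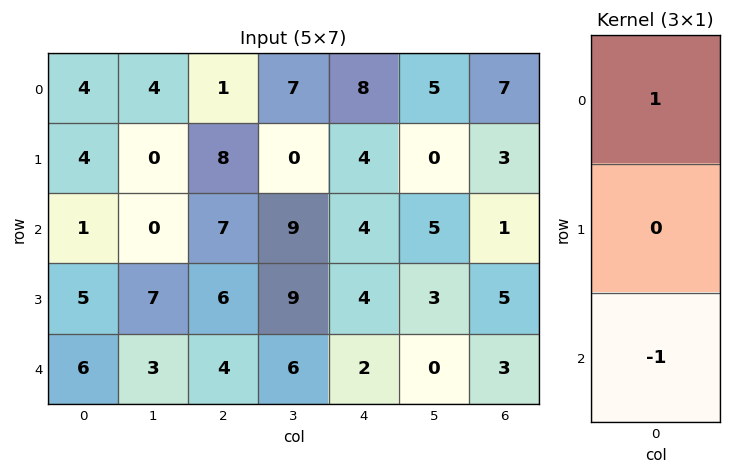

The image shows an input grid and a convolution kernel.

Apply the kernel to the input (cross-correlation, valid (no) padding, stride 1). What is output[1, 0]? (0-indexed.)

The receptive field on the input at this output position is [4 / 1 / 5]. Elementwise product with the kernel and sum: 4·1 + 5·-1.

-1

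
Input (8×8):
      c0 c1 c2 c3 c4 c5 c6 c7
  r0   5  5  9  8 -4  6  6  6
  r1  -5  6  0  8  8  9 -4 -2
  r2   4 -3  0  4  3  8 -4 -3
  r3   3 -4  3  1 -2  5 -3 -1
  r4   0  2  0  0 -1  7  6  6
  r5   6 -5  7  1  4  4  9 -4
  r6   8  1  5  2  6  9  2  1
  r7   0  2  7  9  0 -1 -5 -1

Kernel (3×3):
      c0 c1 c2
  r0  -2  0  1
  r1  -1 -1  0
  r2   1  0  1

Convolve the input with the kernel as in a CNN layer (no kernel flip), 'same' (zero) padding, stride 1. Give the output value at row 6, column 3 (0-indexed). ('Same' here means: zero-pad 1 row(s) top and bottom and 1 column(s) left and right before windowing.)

-10

The receptive field on the zero-padded input at this output position is [7 1 4 / 5 2 6 / 7 9 0]. Elementwise product with the kernel and sum: 7·-2 + 4·1 + 5·-1 + 2·-1 + 7·1 + 0·1.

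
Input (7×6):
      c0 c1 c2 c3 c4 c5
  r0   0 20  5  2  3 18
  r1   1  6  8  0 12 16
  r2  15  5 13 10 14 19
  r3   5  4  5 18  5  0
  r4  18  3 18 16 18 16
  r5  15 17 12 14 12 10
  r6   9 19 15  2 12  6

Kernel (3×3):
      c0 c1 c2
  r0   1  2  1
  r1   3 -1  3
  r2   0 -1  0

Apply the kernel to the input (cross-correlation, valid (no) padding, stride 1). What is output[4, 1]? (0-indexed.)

The receptive field on the input at this output position is [3 18 16 / 17 12 14 / 19 15 2]. Elementwise product with the kernel and sum: 3·1 + 18·2 + 16·1 + 17·3 + 12·-1 + 14·3 + 15·-1.

121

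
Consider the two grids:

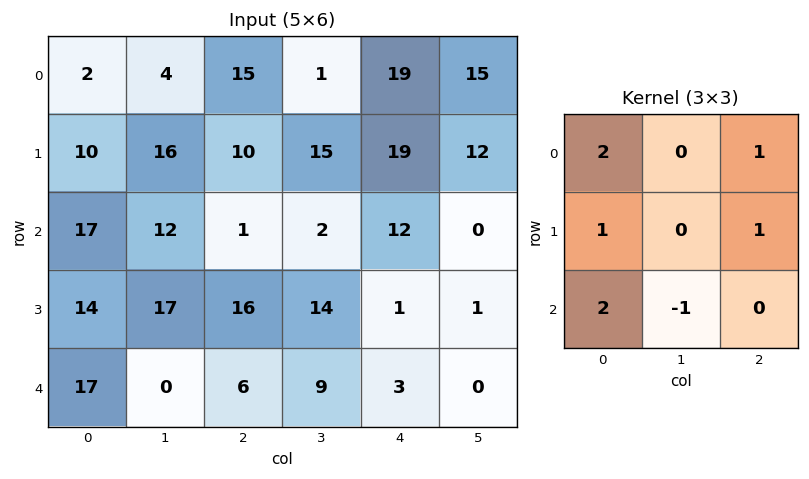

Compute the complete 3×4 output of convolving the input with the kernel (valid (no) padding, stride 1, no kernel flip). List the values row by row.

Output[0,0]: The receptive field on the input at this output position is [2 4 15 / 10 16 10 / 17 12 1]. Elementwise product with the kernel and sum: 2·2 + 15·1 + 10·1 + 10·1 + 17·2 + 12·-1.
Output[0,1]: The receptive field on the input at this output position is [4 15 1 / 16 10 15 / 12 1 2]. Elementwise product with the kernel and sum: 4·2 + 1·1 + 16·1 + 15·1 + 12·2 + 1·-1.

61 63 78 36
59 79 70 71
99 51 34 34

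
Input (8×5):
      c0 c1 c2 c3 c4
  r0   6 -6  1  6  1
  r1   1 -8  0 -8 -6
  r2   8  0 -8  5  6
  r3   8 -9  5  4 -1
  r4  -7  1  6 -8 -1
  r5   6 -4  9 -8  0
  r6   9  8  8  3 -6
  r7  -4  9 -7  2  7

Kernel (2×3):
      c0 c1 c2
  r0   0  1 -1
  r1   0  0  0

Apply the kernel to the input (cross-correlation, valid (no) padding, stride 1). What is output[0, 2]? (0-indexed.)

The receptive field on the input at this output position is [1 6 1 / 0 -8 -6]. Elementwise product with the kernel and sum: 6·1 + 1·-1.

5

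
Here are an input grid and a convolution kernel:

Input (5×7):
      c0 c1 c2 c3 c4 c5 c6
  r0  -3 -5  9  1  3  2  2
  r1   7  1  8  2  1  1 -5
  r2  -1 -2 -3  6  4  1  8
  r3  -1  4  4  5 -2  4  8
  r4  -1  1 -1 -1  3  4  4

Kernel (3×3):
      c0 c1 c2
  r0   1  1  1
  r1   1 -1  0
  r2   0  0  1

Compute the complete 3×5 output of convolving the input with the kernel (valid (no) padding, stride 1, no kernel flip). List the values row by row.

Output[0,0]: The receptive field on the input at this output position is [-3 -5 9 / 7 1 8 / -1 -2 -3]. Elementwise product with the kernel and sum: -3·1 + -5·1 + 9·1 + 7·1 + 1·-1 + -3·1.
Output[0,1]: The receptive field on the input at this output position is [-5 9 1 / 1 8 2 / -2 -3 6]. Elementwise product with the kernel and sum: -5·1 + 9·1 + 1·1 + 1·1 + 8·-1 + 6·1.

4 4 23 8 15
21 17 0 10 8
-12 0 9 22 11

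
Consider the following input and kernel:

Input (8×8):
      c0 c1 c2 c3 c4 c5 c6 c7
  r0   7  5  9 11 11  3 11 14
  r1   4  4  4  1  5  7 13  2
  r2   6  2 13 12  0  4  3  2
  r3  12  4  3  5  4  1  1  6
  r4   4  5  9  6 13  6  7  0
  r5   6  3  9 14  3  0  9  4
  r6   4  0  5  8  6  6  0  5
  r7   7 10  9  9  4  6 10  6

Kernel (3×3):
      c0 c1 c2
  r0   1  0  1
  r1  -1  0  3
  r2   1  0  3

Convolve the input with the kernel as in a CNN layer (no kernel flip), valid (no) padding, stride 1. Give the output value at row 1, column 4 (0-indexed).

34

The receptive field on the input at this output position is [5 7 13 / 0 4 3 / 4 1 1]. Elementwise product with the kernel and sum: 5·1 + 13·1 + 0·-1 + 3·3 + 4·1 + 1·3.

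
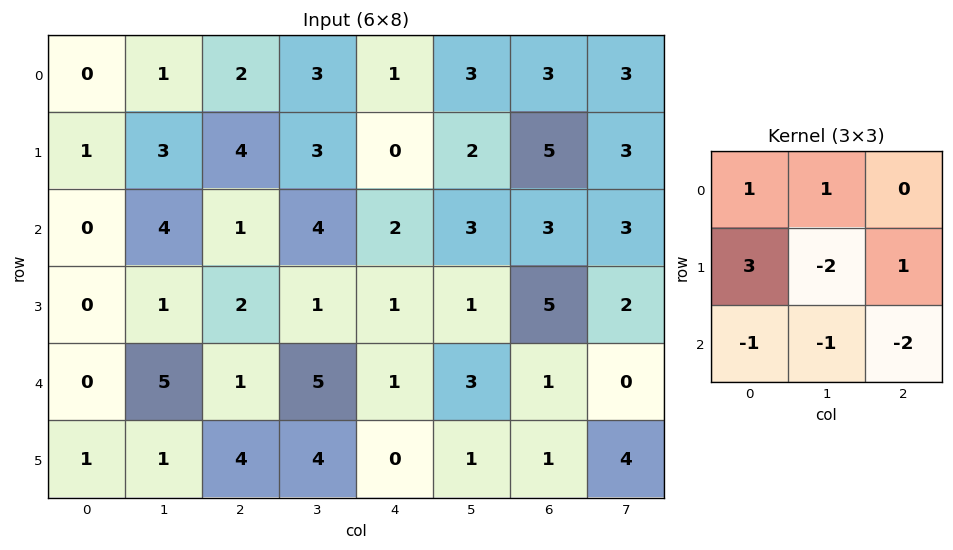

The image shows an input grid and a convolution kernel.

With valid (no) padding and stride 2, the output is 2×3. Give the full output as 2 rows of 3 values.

-4 2 -6
-3 2 5

Output[0,0]: The receptive field on the input at this output position is [0 1 2 / 1 3 4 / 0 4 1]. Elementwise product with the kernel and sum: 0·1 + 1·1 + 1·3 + 3·-2 + 4·1 + 0·-1 + 4·-1 + 1·-2.
Output[0,1]: The receptive field on the input at this output position is [2 3 1 / 4 3 0 / 1 4 2]. Elementwise product with the kernel and sum: 2·1 + 3·1 + 4·3 + 3·-2 + 0·1 + 1·-1 + 4·-1 + 2·-2.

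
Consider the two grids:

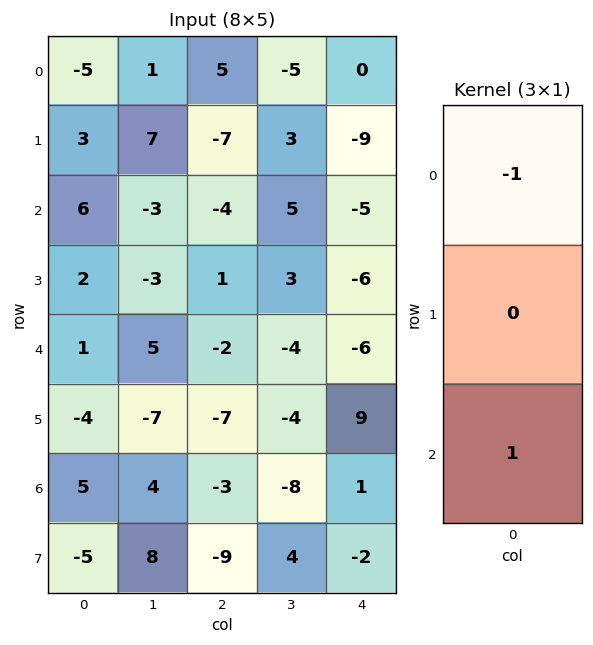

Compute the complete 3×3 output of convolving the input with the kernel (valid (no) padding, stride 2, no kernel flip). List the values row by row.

Output[0,0]: The receptive field on the input at this output position is [-5 / 3 / 6]. Elementwise product with the kernel and sum: -5·-1 + 6·1.
Output[0,1]: The receptive field on the input at this output position is [5 / -7 / -4]. Elementwise product with the kernel and sum: 5·-1 + -4·1.

11 -9 -5
-5 2 -1
4 -1 7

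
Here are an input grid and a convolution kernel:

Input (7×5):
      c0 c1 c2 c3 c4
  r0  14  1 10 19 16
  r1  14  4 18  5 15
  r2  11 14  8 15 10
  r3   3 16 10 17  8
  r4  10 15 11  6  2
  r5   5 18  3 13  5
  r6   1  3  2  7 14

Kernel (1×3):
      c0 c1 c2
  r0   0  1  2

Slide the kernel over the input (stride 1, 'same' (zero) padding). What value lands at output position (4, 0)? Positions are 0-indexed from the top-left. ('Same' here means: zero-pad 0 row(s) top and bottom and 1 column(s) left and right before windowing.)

40

The receptive field on the zero-padded input at this output position is [0 10 15]. Elementwise product with the kernel and sum: 10·1 + 15·2.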